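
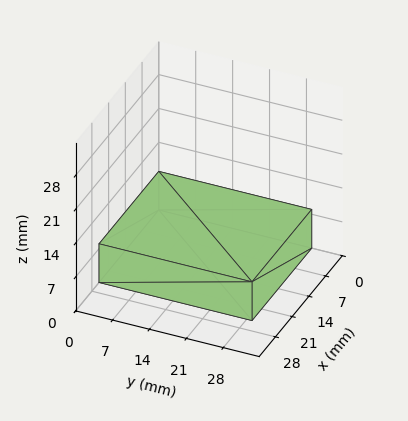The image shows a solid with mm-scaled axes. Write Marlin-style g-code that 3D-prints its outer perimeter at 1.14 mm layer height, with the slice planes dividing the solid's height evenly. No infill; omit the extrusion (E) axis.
Reading the render: the shape is a rectangular box, roughly 25 × 29 mm footprint and 8 mm tall (dimensions read to the nearest mm from the axis ticks). For the g-code, the solid's height is divided into equal slices at the stated Δz and each level perimeter traced with G1 moves after a G0 lift.

; perimeter-only toolpath
G21 ; units = mm
G90 ; absolute positioning
G28 ; home
; layer 1
G0 Z1.14
G0 X0.00 Y0.00
G1 X25.00 Y0.00
G1 X25.00 Y29.00
G1 X0.00 Y29.00
G1 X0.00 Y0.00
; layer 2
G0 Z2.29
G0 X0.00 Y0.00
G1 X25.00 Y0.00
G1 X25.00 Y29.00
G1 X0.00 Y29.00
G1 X0.00 Y0.00
; layer 3
G0 Z3.43
G0 X0.00 Y0.00
G1 X25.00 Y0.00
G1 X25.00 Y29.00
G1 X0.00 Y29.00
G1 X0.00 Y0.00
; layer 4
G0 Z4.57
G0 X0.00 Y0.00
G1 X25.00 Y0.00
G1 X25.00 Y29.00
G1 X0.00 Y29.00
G1 X0.00 Y0.00
; layer 5
G0 Z5.71
G0 X0.00 Y0.00
G1 X25.00 Y0.00
G1 X25.00 Y29.00
G1 X0.00 Y29.00
G1 X0.00 Y0.00
; layer 6
G0 Z6.86
G0 X0.00 Y0.00
G1 X25.00 Y0.00
G1 X25.00 Y29.00
G1 X0.00 Y29.00
G1 X0.00 Y0.00
; layer 7
G0 Z8.00
G0 X0.00 Y0.00
G1 X25.00 Y0.00
G1 X25.00 Y29.00
G1 X0.00 Y29.00
G1 X0.00 Y0.00
M2 ; end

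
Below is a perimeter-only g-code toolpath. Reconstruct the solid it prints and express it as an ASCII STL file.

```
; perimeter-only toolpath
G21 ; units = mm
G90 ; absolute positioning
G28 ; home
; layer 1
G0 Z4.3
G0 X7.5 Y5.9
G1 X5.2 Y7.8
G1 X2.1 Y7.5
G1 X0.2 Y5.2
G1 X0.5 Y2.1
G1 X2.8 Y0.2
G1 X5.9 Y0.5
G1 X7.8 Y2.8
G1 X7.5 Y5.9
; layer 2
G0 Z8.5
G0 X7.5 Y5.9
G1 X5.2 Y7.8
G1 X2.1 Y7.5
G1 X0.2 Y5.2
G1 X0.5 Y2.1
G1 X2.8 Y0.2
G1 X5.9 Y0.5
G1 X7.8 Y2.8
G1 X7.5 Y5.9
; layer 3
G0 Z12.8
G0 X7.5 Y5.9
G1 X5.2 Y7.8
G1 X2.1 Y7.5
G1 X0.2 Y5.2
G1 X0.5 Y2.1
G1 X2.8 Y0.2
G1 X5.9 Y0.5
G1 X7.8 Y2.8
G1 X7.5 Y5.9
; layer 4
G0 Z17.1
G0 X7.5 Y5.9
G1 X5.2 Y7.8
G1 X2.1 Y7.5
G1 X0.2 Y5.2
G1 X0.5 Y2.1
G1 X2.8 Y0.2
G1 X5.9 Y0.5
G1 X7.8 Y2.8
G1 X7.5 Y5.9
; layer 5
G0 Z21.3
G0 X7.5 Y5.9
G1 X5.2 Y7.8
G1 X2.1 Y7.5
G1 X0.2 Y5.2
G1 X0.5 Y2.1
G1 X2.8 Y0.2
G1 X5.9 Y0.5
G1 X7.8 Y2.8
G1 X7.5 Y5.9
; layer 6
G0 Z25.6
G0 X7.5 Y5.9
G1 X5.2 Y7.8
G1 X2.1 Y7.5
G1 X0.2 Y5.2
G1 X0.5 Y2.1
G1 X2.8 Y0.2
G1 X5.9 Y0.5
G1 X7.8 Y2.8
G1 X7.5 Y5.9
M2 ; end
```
solid part
  facet normal 0.0000 0.0000 -1.0000
    outer loop
      vertex 2.1 7.5 0.0
      vertex 5.2 7.8 0.0
      vertex 7.5 5.9 0.0
    endloop
  endfacet
  facet normal 0.0000 0.0000 -1.0000
    outer loop
      vertex 0.2 5.2 0.0
      vertex 2.1 7.5 0.0
      vertex 7.5 5.9 0.0
    endloop
  endfacet
  facet normal 0.0000 0.0000 -1.0000
    outer loop
      vertex 0.5 2.1 0.0
      vertex 0.2 5.2 0.0
      vertex 7.5 5.9 0.0
    endloop
  endfacet
  facet normal 0.0000 0.0000 -1.0000
    outer loop
      vertex 2.8 0.2 0.0
      vertex 0.5 2.1 0.0
      vertex 7.5 5.9 0.0
    endloop
  endfacet
  facet normal 0.0000 0.0000 -1.0000
    outer loop
      vertex 5.9 0.5 0.0
      vertex 2.8 0.2 0.0
      vertex 7.5 5.9 0.0
    endloop
  endfacet
  facet normal 0.0000 0.0000 -1.0000
    outer loop
      vertex 7.8 2.8 0.0
      vertex 5.9 0.5 0.0
      vertex 7.5 5.9 0.0
    endloop
  endfacet
  facet normal 0.0000 0.0000 1.0000
    outer loop
      vertex 7.5 5.9 25.6
      vertex 5.2 7.8 25.6
      vertex 2.1 7.5 25.6
    endloop
  endfacet
  facet normal 0.0000 0.0000 1.0000
    outer loop
      vertex 7.5 5.9 25.6
      vertex 2.1 7.5 25.6
      vertex 0.2 5.2 25.6
    endloop
  endfacet
  facet normal 0.0000 0.0000 1.0000
    outer loop
      vertex 7.5 5.9 25.6
      vertex 0.2 5.2 25.6
      vertex 0.5 2.1 25.6
    endloop
  endfacet
  facet normal 0.0000 0.0000 1.0000
    outer loop
      vertex 7.5 5.9 25.6
      vertex 0.5 2.1 25.6
      vertex 2.8 0.2 25.6
    endloop
  endfacet
  facet normal 0.0000 0.0000 1.0000
    outer loop
      vertex 7.5 5.9 25.6
      vertex 2.8 0.2 25.6
      vertex 5.9 0.5 25.6
    endloop
  endfacet
  facet normal 0.0000 0.0000 1.0000
    outer loop
      vertex 7.5 5.9 25.6
      vertex 5.9 0.5 25.6
      vertex 7.8 2.8 25.6
    endloop
  endfacet
  facet normal 0.6369 0.7710 0.0000
    outer loop
      vertex 7.5 5.9 0.0
      vertex 5.2 7.8 0.0
      vertex 5.2 7.8 25.6
    endloop
  endfacet
  facet normal 0.6369 0.7710 0.0000
    outer loop
      vertex 7.5 5.9 0.0
      vertex 5.2 7.8 25.6
      vertex 7.5 5.9 25.6
    endloop
  endfacet
  facet normal -0.0963 0.9954 0.0000
    outer loop
      vertex 5.2 7.8 0.0
      vertex 2.1 7.5 0.0
      vertex 2.1 7.5 25.6
    endloop
  endfacet
  facet normal -0.0963 0.9954 0.0000
    outer loop
      vertex 5.2 7.8 0.0
      vertex 2.1 7.5 25.6
      vertex 5.2 7.8 25.6
    endloop
  endfacet
  facet normal -0.7710 0.6369 0.0000
    outer loop
      vertex 2.1 7.5 0.0
      vertex 0.2 5.2 0.0
      vertex 0.2 5.2 25.6
    endloop
  endfacet
  facet normal -0.7710 0.6369 0.0000
    outer loop
      vertex 2.1 7.5 0.0
      vertex 0.2 5.2 25.6
      vertex 2.1 7.5 25.6
    endloop
  endfacet
  facet normal -0.9954 -0.0963 0.0000
    outer loop
      vertex 0.2 5.2 0.0
      vertex 0.5 2.1 0.0
      vertex 0.5 2.1 25.6
    endloop
  endfacet
  facet normal -0.9954 -0.0963 0.0000
    outer loop
      vertex 0.2 5.2 0.0
      vertex 0.5 2.1 25.6
      vertex 0.2 5.2 25.6
    endloop
  endfacet
  facet normal -0.6369 -0.7710 0.0000
    outer loop
      vertex 0.5 2.1 0.0
      vertex 2.8 0.2 0.0
      vertex 2.8 0.2 25.6
    endloop
  endfacet
  facet normal -0.6369 -0.7710 0.0000
    outer loop
      vertex 0.5 2.1 0.0
      vertex 2.8 0.2 25.6
      vertex 0.5 2.1 25.6
    endloop
  endfacet
  facet normal 0.0963 -0.9954 0.0000
    outer loop
      vertex 2.8 0.2 0.0
      vertex 5.9 0.5 0.0
      vertex 5.9 0.5 25.6
    endloop
  endfacet
  facet normal 0.0963 -0.9954 0.0000
    outer loop
      vertex 2.8 0.2 0.0
      vertex 5.9 0.5 25.6
      vertex 2.8 0.2 25.6
    endloop
  endfacet
  facet normal 0.7710 -0.6369 0.0000
    outer loop
      vertex 5.9 0.5 0.0
      vertex 7.8 2.8 0.0
      vertex 7.8 2.8 25.6
    endloop
  endfacet
  facet normal 0.7710 -0.6369 0.0000
    outer loop
      vertex 5.9 0.5 0.0
      vertex 7.8 2.8 25.6
      vertex 5.9 0.5 25.6
    endloop
  endfacet
  facet normal 0.9954 0.0963 0.0000
    outer loop
      vertex 7.8 2.8 0.0
      vertex 7.5 5.9 0.0
      vertex 7.5 5.9 25.6
    endloop
  endfacet
  facet normal 0.9954 0.0963 0.0000
    outer loop
      vertex 7.8 2.8 0.0
      vertex 7.5 5.9 25.6
      vertex 7.8 2.8 25.6
    endloop
  endfacet
endsolid part

The G0 Z moves step by Δz≈4.3 mm. Every layer's G1 loop is the same polygon, so the solid is a straight extrusion of it from z=0 to z≈25.6. Closing with flat bottom and top caps and triangulating gives 28 facets — a regular 8-sided prism (a cylinder approximated with 8 flat sides), circumscribed radius ≈ 4 mm, height ≈ 25.6 mm.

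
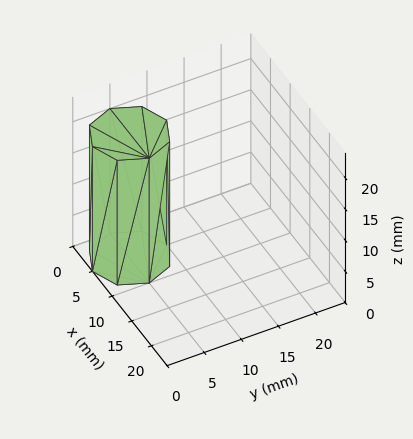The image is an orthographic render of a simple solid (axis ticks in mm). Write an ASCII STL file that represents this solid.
Reading the render: the shape is a regular 8-sided prism (a cylinder approximated with 8 flat sides), circumscribed radius ≈ 5 mm, height ≈ 20 mm (dimensions read to the nearest mm from the axis ticks). For the STL, each face is triangulated and given an outward normal.

solid part
  facet normal 0.0000 0.0000 -1.0000
    outer loop
      vertex 5.000 10.000 0.000
      vertex 8.536 8.536 0.000
      vertex 10.000 5.000 0.000
    endloop
  endfacet
  facet normal 0.0000 0.0000 -1.0000
    outer loop
      vertex 1.464 8.536 0.000
      vertex 5.000 10.000 0.000
      vertex 10.000 5.000 0.000
    endloop
  endfacet
  facet normal 0.0000 0.0000 -1.0000
    outer loop
      vertex 0.000 5.000 0.000
      vertex 1.464 8.536 0.000
      vertex 10.000 5.000 0.000
    endloop
  endfacet
  facet normal 0.0000 0.0000 -1.0000
    outer loop
      vertex 1.464 1.464 0.000
      vertex 0.000 5.000 0.000
      vertex 10.000 5.000 0.000
    endloop
  endfacet
  facet normal 0.0000 0.0000 -1.0000
    outer loop
      vertex 5.000 0.000 0.000
      vertex 1.464 1.464 0.000
      vertex 10.000 5.000 0.000
    endloop
  endfacet
  facet normal 0.0000 0.0000 -1.0000
    outer loop
      vertex 8.536 1.464 0.000
      vertex 5.000 0.000 0.000
      vertex 10.000 5.000 0.000
    endloop
  endfacet
  facet normal 0.0000 0.0000 1.0000
    outer loop
      vertex 10.000 5.000 20.000
      vertex 8.536 8.536 20.000
      vertex 5.000 10.000 20.000
    endloop
  endfacet
  facet normal 0.0000 0.0000 1.0000
    outer loop
      vertex 10.000 5.000 20.000
      vertex 5.000 10.000 20.000
      vertex 1.464 8.536 20.000
    endloop
  endfacet
  facet normal 0.0000 0.0000 1.0000
    outer loop
      vertex 10.000 5.000 20.000
      vertex 1.464 8.536 20.000
      vertex 0.000 5.000 20.000
    endloop
  endfacet
  facet normal 0.0000 0.0000 1.0000
    outer loop
      vertex 10.000 5.000 20.000
      vertex 0.000 5.000 20.000
      vertex 1.464 1.464 20.000
    endloop
  endfacet
  facet normal 0.0000 0.0000 1.0000
    outer loop
      vertex 10.000 5.000 20.000
      vertex 1.464 1.464 20.000
      vertex 5.000 0.000 20.000
    endloop
  endfacet
  facet normal 0.0000 0.0000 1.0000
    outer loop
      vertex 10.000 5.000 20.000
      vertex 5.000 0.000 20.000
      vertex 8.536 1.464 20.000
    endloop
  endfacet
  facet normal 0.9239 0.3825 0.0000
    outer loop
      vertex 10.000 5.000 0.000
      vertex 8.536 8.536 0.000
      vertex 8.536 8.536 20.000
    endloop
  endfacet
  facet normal 0.9239 0.3825 0.0000
    outer loop
      vertex 10.000 5.000 0.000
      vertex 8.536 8.536 20.000
      vertex 10.000 5.000 20.000
    endloop
  endfacet
  facet normal 0.3825 0.9239 0.0000
    outer loop
      vertex 8.536 8.536 0.000
      vertex 5.000 10.000 0.000
      vertex 5.000 10.000 20.000
    endloop
  endfacet
  facet normal 0.3825 0.9239 0.0000
    outer loop
      vertex 8.536 8.536 0.000
      vertex 5.000 10.000 20.000
      vertex 8.536 8.536 20.000
    endloop
  endfacet
  facet normal -0.3825 0.9239 0.0000
    outer loop
      vertex 5.000 10.000 0.000
      vertex 1.464 8.536 0.000
      vertex 1.464 8.536 20.000
    endloop
  endfacet
  facet normal -0.3825 0.9239 0.0000
    outer loop
      vertex 5.000 10.000 0.000
      vertex 1.464 8.536 20.000
      vertex 5.000 10.000 20.000
    endloop
  endfacet
  facet normal -0.9239 0.3825 0.0000
    outer loop
      vertex 1.464 8.536 0.000
      vertex 0.000 5.000 0.000
      vertex 0.000 5.000 20.000
    endloop
  endfacet
  facet normal -0.9239 0.3825 0.0000
    outer loop
      vertex 1.464 8.536 0.000
      vertex 0.000 5.000 20.000
      vertex 1.464 8.536 20.000
    endloop
  endfacet
  facet normal -0.9239 -0.3825 0.0000
    outer loop
      vertex 0.000 5.000 0.000
      vertex 1.464 1.464 0.000
      vertex 1.464 1.464 20.000
    endloop
  endfacet
  facet normal -0.9239 -0.3825 0.0000
    outer loop
      vertex 0.000 5.000 0.000
      vertex 1.464 1.464 20.000
      vertex 0.000 5.000 20.000
    endloop
  endfacet
  facet normal -0.3825 -0.9239 0.0000
    outer loop
      vertex 1.464 1.464 0.000
      vertex 5.000 0.000 0.000
      vertex 5.000 0.000 20.000
    endloop
  endfacet
  facet normal -0.3825 -0.9239 0.0000
    outer loop
      vertex 1.464 1.464 0.000
      vertex 5.000 0.000 20.000
      vertex 1.464 1.464 20.000
    endloop
  endfacet
  facet normal 0.3825 -0.9239 0.0000
    outer loop
      vertex 5.000 0.000 0.000
      vertex 8.536 1.464 0.000
      vertex 8.536 1.464 20.000
    endloop
  endfacet
  facet normal 0.3825 -0.9239 0.0000
    outer loop
      vertex 5.000 0.000 0.000
      vertex 8.536 1.464 20.000
      vertex 5.000 0.000 20.000
    endloop
  endfacet
  facet normal 0.9239 -0.3825 0.0000
    outer loop
      vertex 8.536 1.464 0.000
      vertex 10.000 5.000 0.000
      vertex 10.000 5.000 20.000
    endloop
  endfacet
  facet normal 0.9239 -0.3825 0.0000
    outer loop
      vertex 8.536 1.464 0.000
      vertex 10.000 5.000 20.000
      vertex 8.536 1.464 20.000
    endloop
  endfacet
endsolid part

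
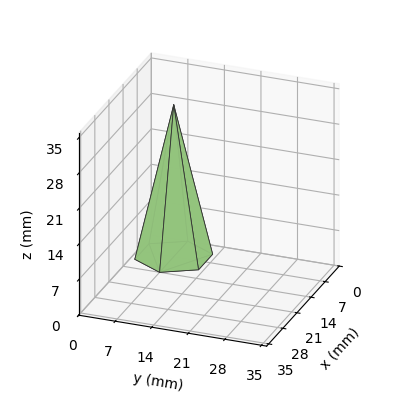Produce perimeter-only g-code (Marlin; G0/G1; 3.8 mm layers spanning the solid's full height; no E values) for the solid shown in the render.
Reading the render: the shape is a regular 6-sided pyramid, base circumscribed radius ≈ 7 mm, apex at z ≈ 30 mm (dimensions read to the nearest mm from the axis ticks). For the g-code, the solid's height is divided into equal slices at the stated Δz and each level perimeter traced with G1 moves after a G0 lift.

; perimeter-only toolpath
G21 ; units = mm
G90 ; absolute positioning
G28 ; home
; layer 1
G0 Z3.8
G0 X13.1 Y7.0
G1 X10.1 Y12.3
G1 X3.9 Y12.3
G1 X0.9 Y7.0
G1 X3.9 Y1.7
G1 X10.1 Y1.7
G1 X13.1 Y7.0
; layer 2
G0 Z7.5
G0 X12.2 Y7.0
G1 X9.6 Y11.6
G1 X4.4 Y11.6
G1 X1.8 Y7.0
G1 X4.4 Y2.4
G1 X9.6 Y2.4
G1 X12.2 Y7.0
; layer 3
G0 Z11.2
G0 X11.4 Y7.0
G1 X9.2 Y10.8
G1 X4.8 Y10.8
G1 X2.6 Y7.0
G1 X4.8 Y3.2
G1 X9.2 Y3.2
G1 X11.4 Y7.0
; layer 4
G0 Z15.0
G0 X10.5 Y7.0
G1 X8.8 Y10.1
G1 X5.2 Y10.1
G1 X3.5 Y7.0
G1 X5.2 Y4.0
G1 X8.8 Y4.0
G1 X10.5 Y7.0
; layer 5
G0 Z18.8
G0 X9.6 Y7.0
G1 X8.3 Y9.3
G1 X5.7 Y9.3
G1 X4.4 Y7.0
G1 X5.7 Y4.7
G1 X8.3 Y4.7
G1 X9.6 Y7.0
; layer 6
G0 Z22.5
G0 X8.8 Y7.0
G1 X7.9 Y8.5
G1 X6.1 Y8.5
G1 X5.2 Y7.0
G1 X6.1 Y5.5
G1 X7.9 Y5.5
G1 X8.8 Y7.0
; layer 7
G0 Z26.2
G0 X7.9 Y7.0
G1 X7.4 Y7.8
G1 X6.6 Y7.8
G1 X6.1 Y7.0
G1 X6.6 Y6.2
G1 X7.4 Y6.2
G1 X7.9 Y7.0
M2 ; end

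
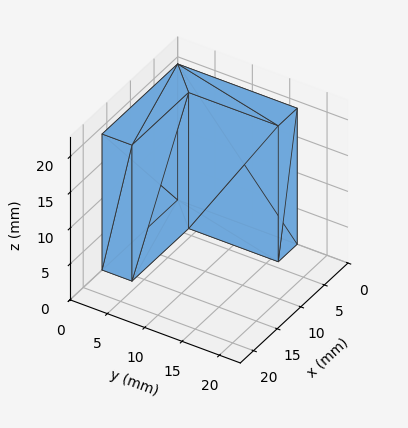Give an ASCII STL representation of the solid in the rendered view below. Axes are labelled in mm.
Reading the render: the shape is an L-shaped prism: outer 16 × 16 mm, arm thicknesses ≈ 4 mm (horizontal) and 4 mm (vertical), extruded 19 mm in z (dimensions read to the nearest mm from the axis ticks). For the STL, each face is triangulated and given an outward normal.

solid part
  facet normal 0.0000 0.0000 -1.0000
    outer loop
      vertex 16.00 4.00 0.00
      vertex 16.00 0.00 0.00
      vertex 0.00 0.00 0.00
    endloop
  endfacet
  facet normal 0.0000 0.0000 -1.0000
    outer loop
      vertex 4.00 4.00 0.00
      vertex 16.00 4.00 0.00
      vertex 0.00 0.00 0.00
    endloop
  endfacet
  facet normal 0.0000 0.0000 -1.0000
    outer loop
      vertex 4.00 16.00 0.00
      vertex 4.00 4.00 0.00
      vertex 0.00 0.00 0.00
    endloop
  endfacet
  facet normal 0.0000 0.0000 -1.0000
    outer loop
      vertex 0.00 16.00 0.00
      vertex 4.00 16.00 0.00
      vertex 0.00 0.00 0.00
    endloop
  endfacet
  facet normal 0.0000 0.0000 1.0000
    outer loop
      vertex 0.00 0.00 19.00
      vertex 16.00 0.00 19.00
      vertex 16.00 4.00 19.00
    endloop
  endfacet
  facet normal 0.0000 0.0000 1.0000
    outer loop
      vertex 0.00 0.00 19.00
      vertex 16.00 4.00 19.00
      vertex 4.00 4.00 19.00
    endloop
  endfacet
  facet normal 0.0000 0.0000 1.0000
    outer loop
      vertex 0.00 0.00 19.00
      vertex 4.00 4.00 19.00
      vertex 4.00 16.00 19.00
    endloop
  endfacet
  facet normal 0.0000 0.0000 1.0000
    outer loop
      vertex 0.00 0.00 19.00
      vertex 4.00 16.00 19.00
      vertex 0.00 16.00 19.00
    endloop
  endfacet
  facet normal 0.0000 -1.0000 0.0000
    outer loop
      vertex 0.00 0.00 0.00
      vertex 16.00 0.00 0.00
      vertex 16.00 0.00 19.00
    endloop
  endfacet
  facet normal 0.0000 -1.0000 0.0000
    outer loop
      vertex 0.00 0.00 0.00
      vertex 16.00 0.00 19.00
      vertex 0.00 0.00 19.00
    endloop
  endfacet
  facet normal 1.0000 0.0000 0.0000
    outer loop
      vertex 16.00 0.00 0.00
      vertex 16.00 4.00 0.00
      vertex 16.00 4.00 19.00
    endloop
  endfacet
  facet normal 1.0000 0.0000 0.0000
    outer loop
      vertex 16.00 0.00 0.00
      vertex 16.00 4.00 19.00
      vertex 16.00 0.00 19.00
    endloop
  endfacet
  facet normal 0.0000 1.0000 0.0000
    outer loop
      vertex 16.00 4.00 0.00
      vertex 4.00 4.00 0.00
      vertex 4.00 4.00 19.00
    endloop
  endfacet
  facet normal 0.0000 1.0000 0.0000
    outer loop
      vertex 16.00 4.00 0.00
      vertex 4.00 4.00 19.00
      vertex 16.00 4.00 19.00
    endloop
  endfacet
  facet normal 1.0000 0.0000 0.0000
    outer loop
      vertex 4.00 4.00 0.00
      vertex 4.00 16.00 0.00
      vertex 4.00 16.00 19.00
    endloop
  endfacet
  facet normal 1.0000 0.0000 0.0000
    outer loop
      vertex 4.00 4.00 0.00
      vertex 4.00 16.00 19.00
      vertex 4.00 4.00 19.00
    endloop
  endfacet
  facet normal 0.0000 1.0000 0.0000
    outer loop
      vertex 4.00 16.00 0.00
      vertex 0.00 16.00 0.00
      vertex 0.00 16.00 19.00
    endloop
  endfacet
  facet normal 0.0000 1.0000 0.0000
    outer loop
      vertex 4.00 16.00 0.00
      vertex 0.00 16.00 19.00
      vertex 4.00 16.00 19.00
    endloop
  endfacet
  facet normal -1.0000 0.0000 0.0000
    outer loop
      vertex 0.00 16.00 0.00
      vertex 0.00 0.00 0.00
      vertex 0.00 0.00 19.00
    endloop
  endfacet
  facet normal -1.0000 0.0000 0.0000
    outer loop
      vertex 0.00 16.00 0.00
      vertex 0.00 0.00 19.00
      vertex 0.00 16.00 19.00
    endloop
  endfacet
endsolid part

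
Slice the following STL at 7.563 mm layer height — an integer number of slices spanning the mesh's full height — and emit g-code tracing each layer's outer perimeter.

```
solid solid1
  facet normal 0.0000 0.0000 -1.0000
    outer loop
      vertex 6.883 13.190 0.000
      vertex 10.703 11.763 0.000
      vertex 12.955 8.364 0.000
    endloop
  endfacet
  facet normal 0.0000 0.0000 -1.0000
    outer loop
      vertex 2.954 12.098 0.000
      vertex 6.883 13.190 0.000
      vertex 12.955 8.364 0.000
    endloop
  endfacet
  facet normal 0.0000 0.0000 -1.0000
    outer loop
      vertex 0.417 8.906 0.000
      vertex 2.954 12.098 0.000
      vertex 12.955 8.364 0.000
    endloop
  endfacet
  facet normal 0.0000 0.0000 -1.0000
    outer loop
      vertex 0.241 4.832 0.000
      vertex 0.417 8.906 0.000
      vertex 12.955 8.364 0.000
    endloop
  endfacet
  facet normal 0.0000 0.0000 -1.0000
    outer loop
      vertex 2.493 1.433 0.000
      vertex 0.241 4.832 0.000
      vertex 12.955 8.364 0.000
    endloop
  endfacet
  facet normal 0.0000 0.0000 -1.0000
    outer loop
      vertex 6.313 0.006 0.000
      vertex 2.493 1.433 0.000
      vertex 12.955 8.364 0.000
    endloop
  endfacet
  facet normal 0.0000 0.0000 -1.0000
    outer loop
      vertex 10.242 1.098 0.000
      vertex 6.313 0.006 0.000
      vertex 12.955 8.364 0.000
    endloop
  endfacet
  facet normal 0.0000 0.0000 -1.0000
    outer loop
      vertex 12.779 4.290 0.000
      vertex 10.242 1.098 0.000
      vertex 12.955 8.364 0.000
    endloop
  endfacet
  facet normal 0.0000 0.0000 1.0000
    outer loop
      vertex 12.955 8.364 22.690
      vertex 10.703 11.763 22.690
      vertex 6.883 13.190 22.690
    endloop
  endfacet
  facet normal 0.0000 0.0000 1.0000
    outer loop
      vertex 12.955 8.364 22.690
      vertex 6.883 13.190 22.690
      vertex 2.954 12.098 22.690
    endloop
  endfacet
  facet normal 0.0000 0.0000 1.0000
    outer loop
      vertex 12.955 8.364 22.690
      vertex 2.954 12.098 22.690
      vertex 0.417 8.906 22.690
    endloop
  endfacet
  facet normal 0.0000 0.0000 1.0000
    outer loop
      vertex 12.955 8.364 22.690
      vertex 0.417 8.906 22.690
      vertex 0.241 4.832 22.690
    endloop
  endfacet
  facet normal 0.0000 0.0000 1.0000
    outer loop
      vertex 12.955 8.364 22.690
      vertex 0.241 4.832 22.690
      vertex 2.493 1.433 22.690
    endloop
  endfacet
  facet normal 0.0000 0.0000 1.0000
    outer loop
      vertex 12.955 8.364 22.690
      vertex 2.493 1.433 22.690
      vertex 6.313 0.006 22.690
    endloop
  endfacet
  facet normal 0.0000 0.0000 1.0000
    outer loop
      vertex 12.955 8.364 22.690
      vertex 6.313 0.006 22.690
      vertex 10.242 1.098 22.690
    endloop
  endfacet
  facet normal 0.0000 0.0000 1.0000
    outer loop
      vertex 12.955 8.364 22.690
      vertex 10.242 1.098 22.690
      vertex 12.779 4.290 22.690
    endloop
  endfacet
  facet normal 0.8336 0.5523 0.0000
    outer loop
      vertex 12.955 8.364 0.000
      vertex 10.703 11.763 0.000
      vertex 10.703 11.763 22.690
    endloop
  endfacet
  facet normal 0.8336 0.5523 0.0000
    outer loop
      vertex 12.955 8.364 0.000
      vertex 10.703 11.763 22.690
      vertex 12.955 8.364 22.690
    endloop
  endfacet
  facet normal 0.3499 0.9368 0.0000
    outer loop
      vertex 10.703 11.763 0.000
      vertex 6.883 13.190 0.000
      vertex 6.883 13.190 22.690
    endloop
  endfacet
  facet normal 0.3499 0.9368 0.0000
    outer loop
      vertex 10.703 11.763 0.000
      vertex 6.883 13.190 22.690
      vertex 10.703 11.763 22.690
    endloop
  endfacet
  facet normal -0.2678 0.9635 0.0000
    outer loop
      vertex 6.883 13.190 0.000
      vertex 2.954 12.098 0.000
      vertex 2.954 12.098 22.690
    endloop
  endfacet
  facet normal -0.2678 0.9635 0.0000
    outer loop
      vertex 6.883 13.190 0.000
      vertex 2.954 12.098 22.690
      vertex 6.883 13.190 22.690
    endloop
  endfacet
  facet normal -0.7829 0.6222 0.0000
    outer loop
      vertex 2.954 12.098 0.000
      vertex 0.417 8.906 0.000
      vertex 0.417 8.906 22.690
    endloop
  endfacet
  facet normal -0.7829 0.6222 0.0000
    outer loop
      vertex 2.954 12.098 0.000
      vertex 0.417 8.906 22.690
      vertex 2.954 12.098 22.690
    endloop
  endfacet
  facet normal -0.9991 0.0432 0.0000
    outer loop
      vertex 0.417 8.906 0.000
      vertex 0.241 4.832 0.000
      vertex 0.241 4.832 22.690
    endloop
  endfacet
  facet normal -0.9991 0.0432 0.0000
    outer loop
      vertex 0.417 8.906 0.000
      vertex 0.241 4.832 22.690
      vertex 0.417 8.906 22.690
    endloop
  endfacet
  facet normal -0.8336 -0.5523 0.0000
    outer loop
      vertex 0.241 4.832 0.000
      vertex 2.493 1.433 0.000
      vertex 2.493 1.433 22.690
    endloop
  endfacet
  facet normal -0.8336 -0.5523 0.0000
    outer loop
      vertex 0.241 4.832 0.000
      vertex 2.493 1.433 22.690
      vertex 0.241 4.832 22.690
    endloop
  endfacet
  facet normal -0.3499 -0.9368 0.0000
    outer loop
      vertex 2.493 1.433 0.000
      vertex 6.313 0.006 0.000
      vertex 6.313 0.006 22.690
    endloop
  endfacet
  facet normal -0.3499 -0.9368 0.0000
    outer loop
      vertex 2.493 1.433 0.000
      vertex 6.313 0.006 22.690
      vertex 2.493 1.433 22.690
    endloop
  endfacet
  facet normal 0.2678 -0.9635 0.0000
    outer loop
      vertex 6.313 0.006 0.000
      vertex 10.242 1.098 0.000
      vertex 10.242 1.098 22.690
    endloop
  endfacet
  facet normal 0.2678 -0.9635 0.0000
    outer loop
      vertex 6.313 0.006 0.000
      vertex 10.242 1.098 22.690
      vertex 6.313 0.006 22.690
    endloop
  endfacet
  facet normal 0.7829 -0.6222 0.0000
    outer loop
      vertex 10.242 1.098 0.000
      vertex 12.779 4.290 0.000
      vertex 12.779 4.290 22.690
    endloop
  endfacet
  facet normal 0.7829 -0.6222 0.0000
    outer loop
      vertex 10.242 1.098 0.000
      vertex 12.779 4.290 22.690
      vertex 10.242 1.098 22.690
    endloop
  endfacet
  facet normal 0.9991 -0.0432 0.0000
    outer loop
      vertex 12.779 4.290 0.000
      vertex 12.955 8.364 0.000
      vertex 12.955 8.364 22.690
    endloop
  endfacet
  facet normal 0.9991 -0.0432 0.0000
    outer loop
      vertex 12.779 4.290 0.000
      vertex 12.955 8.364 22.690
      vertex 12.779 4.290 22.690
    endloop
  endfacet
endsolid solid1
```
; perimeter-only toolpath
G21 ; units = mm
G90 ; absolute positioning
G28 ; home
; layer 1
G0 Z7.563
G0 X12.955 Y8.364
G1 X10.703 Y11.763
G1 X6.883 Y13.190
G1 X2.954 Y12.098
G1 X0.417 Y8.906
G1 X0.241 Y4.832
G1 X2.493 Y1.433
G1 X6.313 Y0.006
G1 X10.242 Y1.098
G1 X12.779 Y4.290
G1 X12.955 Y8.364
; layer 2
G0 Z15.127
G0 X12.955 Y8.364
G1 X10.703 Y11.763
G1 X6.883 Y13.190
G1 X2.954 Y12.098
G1 X0.417 Y8.906
G1 X0.241 Y4.832
G1 X2.493 Y1.433
G1 X6.313 Y0.006
G1 X10.242 Y1.098
G1 X12.779 Y4.290
G1 X12.955 Y8.364
; layer 3
G0 Z22.690
G0 X12.955 Y8.364
G1 X10.703 Y11.763
G1 X6.883 Y13.190
G1 X2.954 Y12.098
G1 X0.417 Y8.906
G1 X0.241 Y4.832
G1 X2.493 Y1.433
G1 X6.313 Y0.006
G1 X10.242 Y1.098
G1 X12.779 Y4.290
G1 X12.955 Y8.364
M2 ; end

The solid is a regular 10-sided prism (a cylinder approximated with 10 flat sides), circumscribed radius ≈ 6.6 mm, height ≈ 22.7 mm. Slicing at Δz = 7.563 mm — 3 equal slices spanning the solid's height, so layer i sits at z = i·h/3 — gives 3 non-empty perimeters. Each is a 10-segment closed polygon; G0 lifts to the layer z and rapids to the start vertex, then G1 traces the edges.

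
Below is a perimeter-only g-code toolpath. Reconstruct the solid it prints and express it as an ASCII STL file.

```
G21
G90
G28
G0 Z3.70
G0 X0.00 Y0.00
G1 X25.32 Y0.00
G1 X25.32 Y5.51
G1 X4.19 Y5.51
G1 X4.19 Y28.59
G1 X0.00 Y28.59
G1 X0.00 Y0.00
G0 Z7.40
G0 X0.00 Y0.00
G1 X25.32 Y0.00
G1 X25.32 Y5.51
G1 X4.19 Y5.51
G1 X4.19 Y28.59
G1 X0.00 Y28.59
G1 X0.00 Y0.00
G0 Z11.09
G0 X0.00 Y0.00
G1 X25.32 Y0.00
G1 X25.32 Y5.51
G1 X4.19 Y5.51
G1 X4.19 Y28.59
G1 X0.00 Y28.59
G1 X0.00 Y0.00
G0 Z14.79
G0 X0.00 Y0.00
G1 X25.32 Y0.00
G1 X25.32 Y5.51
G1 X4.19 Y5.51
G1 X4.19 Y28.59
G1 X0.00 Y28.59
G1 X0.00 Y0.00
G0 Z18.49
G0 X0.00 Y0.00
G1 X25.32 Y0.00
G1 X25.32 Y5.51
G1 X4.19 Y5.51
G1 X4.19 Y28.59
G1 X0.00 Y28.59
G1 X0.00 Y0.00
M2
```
solid part
  facet normal 0.0000 0.0000 -1.0000
    outer loop
      vertex 25.32 5.51 0.00
      vertex 25.32 0.00 0.00
      vertex 0.00 0.00 0.00
    endloop
  endfacet
  facet normal 0.0000 0.0000 -1.0000
    outer loop
      vertex 4.19 5.51 0.00
      vertex 25.32 5.51 0.00
      vertex 0.00 0.00 0.00
    endloop
  endfacet
  facet normal 0.0000 0.0000 -1.0000
    outer loop
      vertex 4.19 28.59 0.00
      vertex 4.19 5.51 0.00
      vertex 0.00 0.00 0.00
    endloop
  endfacet
  facet normal 0.0000 0.0000 -1.0000
    outer loop
      vertex 0.00 28.59 0.00
      vertex 4.19 28.59 0.00
      vertex 0.00 0.00 0.00
    endloop
  endfacet
  facet normal 0.0000 0.0000 1.0000
    outer loop
      vertex 0.00 0.00 18.49
      vertex 25.32 0.00 18.49
      vertex 25.32 5.51 18.49
    endloop
  endfacet
  facet normal 0.0000 0.0000 1.0000
    outer loop
      vertex 0.00 0.00 18.49
      vertex 25.32 5.51 18.49
      vertex 4.19 5.51 18.49
    endloop
  endfacet
  facet normal 0.0000 0.0000 1.0000
    outer loop
      vertex 0.00 0.00 18.49
      vertex 4.19 5.51 18.49
      vertex 4.19 28.59 18.49
    endloop
  endfacet
  facet normal 0.0000 0.0000 1.0000
    outer loop
      vertex 0.00 0.00 18.49
      vertex 4.19 28.59 18.49
      vertex 0.00 28.59 18.49
    endloop
  endfacet
  facet normal 0.0000 -1.0000 0.0000
    outer loop
      vertex 0.00 0.00 0.00
      vertex 25.32 0.00 0.00
      vertex 25.32 0.00 18.49
    endloop
  endfacet
  facet normal 0.0000 -1.0000 0.0000
    outer loop
      vertex 0.00 0.00 0.00
      vertex 25.32 0.00 18.49
      vertex 0.00 0.00 18.49
    endloop
  endfacet
  facet normal 1.0000 0.0000 0.0000
    outer loop
      vertex 25.32 0.00 0.00
      vertex 25.32 5.51 0.00
      vertex 25.32 5.51 18.49
    endloop
  endfacet
  facet normal 1.0000 0.0000 0.0000
    outer loop
      vertex 25.32 0.00 0.00
      vertex 25.32 5.51 18.49
      vertex 25.32 0.00 18.49
    endloop
  endfacet
  facet normal 0.0000 1.0000 0.0000
    outer loop
      vertex 25.32 5.51 0.00
      vertex 4.19 5.51 0.00
      vertex 4.19 5.51 18.49
    endloop
  endfacet
  facet normal 0.0000 1.0000 0.0000
    outer loop
      vertex 25.32 5.51 0.00
      vertex 4.19 5.51 18.49
      vertex 25.32 5.51 18.49
    endloop
  endfacet
  facet normal 1.0000 0.0000 0.0000
    outer loop
      vertex 4.19 5.51 0.00
      vertex 4.19 28.59 0.00
      vertex 4.19 28.59 18.49
    endloop
  endfacet
  facet normal 1.0000 0.0000 0.0000
    outer loop
      vertex 4.19 5.51 0.00
      vertex 4.19 28.59 18.49
      vertex 4.19 5.51 18.49
    endloop
  endfacet
  facet normal 0.0000 1.0000 0.0000
    outer loop
      vertex 4.19 28.59 0.00
      vertex 0.00 28.59 0.00
      vertex 0.00 28.59 18.49
    endloop
  endfacet
  facet normal 0.0000 1.0000 0.0000
    outer loop
      vertex 4.19 28.59 0.00
      vertex 0.00 28.59 18.49
      vertex 4.19 28.59 18.49
    endloop
  endfacet
  facet normal -1.0000 0.0000 0.0000
    outer loop
      vertex 0.00 28.59 0.00
      vertex 0.00 0.00 0.00
      vertex 0.00 0.00 18.49
    endloop
  endfacet
  facet normal -1.0000 0.0000 0.0000
    outer loop
      vertex 0.00 28.59 0.00
      vertex 0.00 0.00 18.49
      vertex 0.00 28.59 18.49
    endloop
  endfacet
endsolid part

The G0 Z moves step by Δz≈3.70 mm. Every layer's G1 loop is the same polygon, so the solid is a straight extrusion of it from z=0 to z≈18.5. Closing with flat bottom and top caps and triangulating gives 20 facets — an L-shaped prism: outer 25.3 × 28.6 mm, arm thicknesses ≈ 5.51 mm (horizontal) and 4.19 mm (vertical), extruded 18.5 mm in z.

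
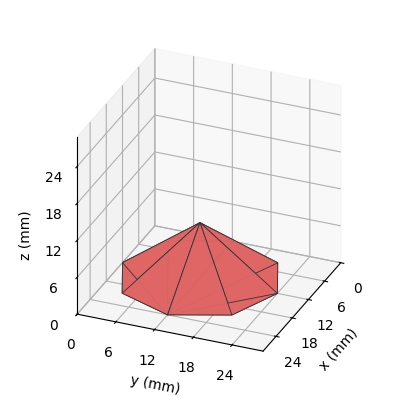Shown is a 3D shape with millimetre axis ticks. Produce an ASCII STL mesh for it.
Reading the render: the shape is a regular 8-sided pyramid, base circumscribed radius ≈ 12 mm, apex at z ≈ 9 mm (dimensions read to the nearest mm from the axis ticks). For the STL, each face is triangulated and given an outward normal.

solid part
  facet normal 0.0000 0.0000 -1.0000
    outer loop
      vertex 12.0 24.0 0.0
      vertex 20.5 20.5 0.0
      vertex 24.0 12.0 0.0
    endloop
  endfacet
  facet normal 0.0000 0.0000 -1.0000
    outer loop
      vertex 3.5 20.5 0.0
      vertex 12.0 24.0 0.0
      vertex 24.0 12.0 0.0
    endloop
  endfacet
  facet normal 0.0000 0.0000 -1.0000
    outer loop
      vertex 0.0 12.0 0.0
      vertex 3.5 20.5 0.0
      vertex 24.0 12.0 0.0
    endloop
  endfacet
  facet normal 0.0000 0.0000 -1.0000
    outer loop
      vertex 3.5 3.5 0.0
      vertex 0.0 12.0 0.0
      vertex 24.0 12.0 0.0
    endloop
  endfacet
  facet normal 0.0000 0.0000 -1.0000
    outer loop
      vertex 12.0 0.0 0.0
      vertex 3.5 3.5 0.0
      vertex 24.0 12.0 0.0
    endloop
  endfacet
  facet normal 0.0000 0.0000 -1.0000
    outer loop
      vertex 20.5 3.5 0.0
      vertex 12.0 0.0 0.0
      vertex 24.0 12.0 0.0
    endloop
  endfacet
  facet normal 0.5825 0.2398 0.7766
    outer loop
      vertex 24.0 12.0 0.0
      vertex 20.5 20.5 0.0
      vertex 12.0 12.0 9.0
    endloop
  endfacet
  facet normal 0.2398 0.5825 0.7766
    outer loop
      vertex 20.5 20.5 0.0
      vertex 12.0 24.0 0.0
      vertex 12.0 12.0 9.0
    endloop
  endfacet
  facet normal -0.2398 0.5825 0.7766
    outer loop
      vertex 12.0 24.0 0.0
      vertex 3.5 20.5 0.0
      vertex 12.0 12.0 9.0
    endloop
  endfacet
  facet normal -0.5825 0.2398 0.7766
    outer loop
      vertex 3.5 20.5 0.0
      vertex 0.0 12.0 0.0
      vertex 12.0 12.0 9.0
    endloop
  endfacet
  facet normal -0.5825 -0.2398 0.7766
    outer loop
      vertex 0.0 12.0 0.0
      vertex 3.5 3.5 0.0
      vertex 12.0 12.0 9.0
    endloop
  endfacet
  facet normal -0.2398 -0.5825 0.7766
    outer loop
      vertex 3.5 3.5 0.0
      vertex 12.0 0.0 0.0
      vertex 12.0 12.0 9.0
    endloop
  endfacet
  facet normal 0.2398 -0.5825 0.7766
    outer loop
      vertex 12.0 0.0 0.0
      vertex 20.5 3.5 0.0
      vertex 12.0 12.0 9.0
    endloop
  endfacet
  facet normal 0.5825 -0.2398 0.7766
    outer loop
      vertex 20.5 3.5 0.0
      vertex 24.0 12.0 0.0
      vertex 12.0 12.0 9.0
    endloop
  endfacet
endsolid part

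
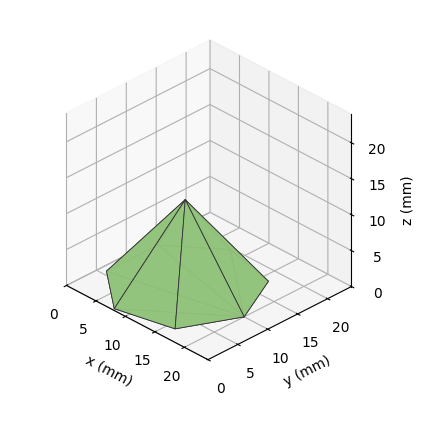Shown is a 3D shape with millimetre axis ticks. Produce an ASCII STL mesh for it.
Reading the render: the shape is a regular 7-sided pyramid, base circumscribed radius ≈ 10 mm, apex at z ≈ 12 mm (dimensions read to the nearest mm from the axis ticks). For the STL, each face is triangulated and given an outward normal.

solid part
  facet normal 0.0000 0.0000 -1.0000
    outer loop
      vertex 7.8 19.7 0.0
      vertex 16.2 17.8 0.0
      vertex 20.0 10.0 0.0
    endloop
  endfacet
  facet normal 0.0000 0.0000 -1.0000
    outer loop
      vertex 1.0 14.3 0.0
      vertex 7.8 19.7 0.0
      vertex 20.0 10.0 0.0
    endloop
  endfacet
  facet normal 0.0000 0.0000 -1.0000
    outer loop
      vertex 1.0 5.7 0.0
      vertex 1.0 14.3 0.0
      vertex 20.0 10.0 0.0
    endloop
  endfacet
  facet normal 0.0000 0.0000 -1.0000
    outer loop
      vertex 7.8 0.3 0.0
      vertex 1.0 5.7 0.0
      vertex 20.0 10.0 0.0
    endloop
  endfacet
  facet normal 0.0000 0.0000 -1.0000
    outer loop
      vertex 16.2 2.2 0.0
      vertex 7.8 0.3 0.0
      vertex 20.0 10.0 0.0
    endloop
  endfacet
  facet normal 0.7195 0.3505 0.5996
    outer loop
      vertex 20.0 10.0 0.0
      vertex 16.2 17.8 0.0
      vertex 10.0 10.0 12.0
    endloop
  endfacet
  facet normal 0.1767 0.7810 0.5990
    outer loop
      vertex 16.2 17.8 0.0
      vertex 7.8 19.7 0.0
      vertex 10.0 10.0 12.0
    endloop
  endfacet
  facet normal -0.4982 0.6274 0.5985
    outer loop
      vertex 7.8 19.7 0.0
      vertex 1.0 14.3 0.0
      vertex 10.0 10.0 12.0
    endloop
  endfacet
  facet normal -0.8000 0.0000 0.6000
    outer loop
      vertex 1.0 14.3 0.0
      vertex 1.0 5.7 0.0
      vertex 10.0 10.0 12.0
    endloop
  endfacet
  facet normal -0.4982 -0.6274 0.5985
    outer loop
      vertex 1.0 5.7 0.0
      vertex 7.8 0.3 0.0
      vertex 10.0 10.0 12.0
    endloop
  endfacet
  facet normal 0.1767 -0.7810 0.5990
    outer loop
      vertex 7.8 0.3 0.0
      vertex 16.2 2.2 0.0
      vertex 10.0 10.0 12.0
    endloop
  endfacet
  facet normal 0.7195 -0.3505 0.5996
    outer loop
      vertex 16.2 2.2 0.0
      vertex 20.0 10.0 0.0
      vertex 10.0 10.0 12.0
    endloop
  endfacet
endsolid part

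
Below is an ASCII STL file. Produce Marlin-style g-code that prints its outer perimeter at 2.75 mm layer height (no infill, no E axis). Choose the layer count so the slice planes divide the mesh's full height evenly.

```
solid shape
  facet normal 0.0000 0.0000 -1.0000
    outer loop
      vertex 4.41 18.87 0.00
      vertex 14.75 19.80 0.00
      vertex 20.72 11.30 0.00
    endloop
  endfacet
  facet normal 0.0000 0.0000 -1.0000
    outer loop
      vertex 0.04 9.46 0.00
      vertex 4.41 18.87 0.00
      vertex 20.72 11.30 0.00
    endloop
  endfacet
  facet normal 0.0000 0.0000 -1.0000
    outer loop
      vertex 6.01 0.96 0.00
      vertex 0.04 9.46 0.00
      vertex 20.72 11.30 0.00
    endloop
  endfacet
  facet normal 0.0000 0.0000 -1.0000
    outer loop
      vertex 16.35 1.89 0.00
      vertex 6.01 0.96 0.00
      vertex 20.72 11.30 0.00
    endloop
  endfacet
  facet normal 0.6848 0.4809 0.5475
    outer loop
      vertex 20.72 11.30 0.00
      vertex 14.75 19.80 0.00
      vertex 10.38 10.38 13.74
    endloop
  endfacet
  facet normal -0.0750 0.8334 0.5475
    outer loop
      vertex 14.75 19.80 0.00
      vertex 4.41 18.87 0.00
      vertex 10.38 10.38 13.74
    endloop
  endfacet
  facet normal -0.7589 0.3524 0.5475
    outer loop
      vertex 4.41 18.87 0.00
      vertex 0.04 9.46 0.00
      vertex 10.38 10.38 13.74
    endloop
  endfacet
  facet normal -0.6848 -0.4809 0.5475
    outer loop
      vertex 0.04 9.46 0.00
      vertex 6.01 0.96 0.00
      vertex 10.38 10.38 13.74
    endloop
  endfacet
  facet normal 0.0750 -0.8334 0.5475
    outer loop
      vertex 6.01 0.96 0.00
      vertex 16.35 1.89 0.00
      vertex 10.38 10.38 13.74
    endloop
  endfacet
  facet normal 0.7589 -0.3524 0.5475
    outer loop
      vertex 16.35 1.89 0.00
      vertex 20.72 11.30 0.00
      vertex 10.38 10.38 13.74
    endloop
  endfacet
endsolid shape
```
; perimeter-only toolpath
G21 ; units = mm
G90 ; absolute positioning
G28 ; home
; layer 1
G0 Z2.75
G0 X18.65 Y11.12
G1 X13.88 Y17.92
G1 X5.60 Y17.17
G1 X2.11 Y9.64
G1 X6.88 Y2.84
G1 X15.16 Y3.59
G1 X18.65 Y11.12
; layer 2
G0 Z5.50
G0 X16.58 Y10.93
G1 X13.00 Y16.03
G1 X6.80 Y15.47
G1 X4.18 Y9.83
G1 X7.76 Y4.73
G1 X13.96 Y5.29
G1 X16.58 Y10.93
; layer 3
G0 Z8.24
G0 X14.52 Y10.75
G1 X12.13 Y14.15
G1 X7.99 Y13.78
G1 X6.24 Y10.01
G1 X8.63 Y6.61
G1 X12.77 Y6.98
G1 X14.52 Y10.75
; layer 4
G0 Z10.99
G0 X12.45 Y10.56
G1 X11.25 Y12.26
G1 X9.19 Y12.08
G1 X8.31 Y10.20
G1 X9.51 Y8.50
G1 X11.57 Y8.68
G1 X12.45 Y10.56
M2 ; end

The solid is a regular 6-sided pyramid, base circumscribed radius ≈ 10.4 mm, apex at z ≈ 13.7 mm. Slicing at Δz = 2.75 mm — 5 equal slices spanning the solid's height, so layer i sits at z = i·h/5 — gives 4 non-empty perimeters. Each is a 6-segment closed polygon; G0 lifts to the layer z and rapids to the start vertex, then G1 traces the edges. The cross-section shrinks linearly with z (the slice at the apex is degenerate and omitted).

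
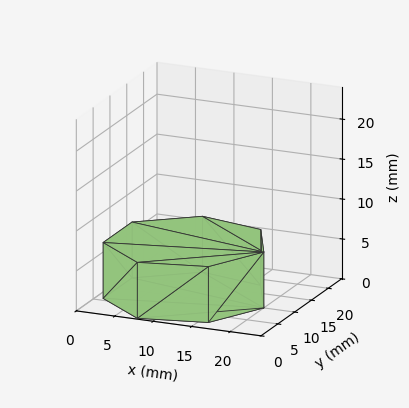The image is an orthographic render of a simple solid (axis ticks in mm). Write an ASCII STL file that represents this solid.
Reading the render: the shape is a regular 7-sided prism (a cylinder approximated with 7 flat sides), circumscribed radius ≈ 10 mm, height ≈ 7 mm (dimensions read to the nearest mm from the axis ticks). For the STL, each face is triangulated and given an outward normal.

solid part
  facet normal 0.0000 0.0000 -1.0000
    outer loop
      vertex 7.8 19.7 0.0
      vertex 16.2 17.8 0.0
      vertex 20.0 10.0 0.0
    endloop
  endfacet
  facet normal 0.0000 0.0000 -1.0000
    outer loop
      vertex 1.0 14.3 0.0
      vertex 7.8 19.7 0.0
      vertex 20.0 10.0 0.0
    endloop
  endfacet
  facet normal 0.0000 0.0000 -1.0000
    outer loop
      vertex 1.0 5.7 0.0
      vertex 1.0 14.3 0.0
      vertex 20.0 10.0 0.0
    endloop
  endfacet
  facet normal 0.0000 0.0000 -1.0000
    outer loop
      vertex 7.8 0.3 0.0
      vertex 1.0 5.7 0.0
      vertex 20.0 10.0 0.0
    endloop
  endfacet
  facet normal 0.0000 0.0000 -1.0000
    outer loop
      vertex 16.2 2.2 0.0
      vertex 7.8 0.3 0.0
      vertex 20.0 10.0 0.0
    endloop
  endfacet
  facet normal 0.0000 0.0000 1.0000
    outer loop
      vertex 20.0 10.0 7.0
      vertex 16.2 17.8 7.0
      vertex 7.8 19.7 7.0
    endloop
  endfacet
  facet normal 0.0000 0.0000 1.0000
    outer loop
      vertex 20.0 10.0 7.0
      vertex 7.8 19.7 7.0
      vertex 1.0 14.3 7.0
    endloop
  endfacet
  facet normal 0.0000 0.0000 1.0000
    outer loop
      vertex 20.0 10.0 7.0
      vertex 1.0 14.3 7.0
      vertex 1.0 5.7 7.0
    endloop
  endfacet
  facet normal 0.0000 0.0000 1.0000
    outer loop
      vertex 20.0 10.0 7.0
      vertex 1.0 5.7 7.0
      vertex 7.8 0.3 7.0
    endloop
  endfacet
  facet normal 0.0000 0.0000 1.0000
    outer loop
      vertex 20.0 10.0 7.0
      vertex 7.8 0.3 7.0
      vertex 16.2 2.2 7.0
    endloop
  endfacet
  facet normal 0.8990 0.4380 0.0000
    outer loop
      vertex 20.0 10.0 0.0
      vertex 16.2 17.8 0.0
      vertex 16.2 17.8 7.0
    endloop
  endfacet
  facet normal 0.8990 0.4380 0.0000
    outer loop
      vertex 20.0 10.0 0.0
      vertex 16.2 17.8 7.0
      vertex 20.0 10.0 7.0
    endloop
  endfacet
  facet normal 0.2206 0.9754 0.0000
    outer loop
      vertex 16.2 17.8 0.0
      vertex 7.8 19.7 0.0
      vertex 7.8 19.7 7.0
    endloop
  endfacet
  facet normal 0.2206 0.9754 0.0000
    outer loop
      vertex 16.2 17.8 0.0
      vertex 7.8 19.7 7.0
      vertex 16.2 17.8 7.0
    endloop
  endfacet
  facet normal -0.6219 0.7831 0.0000
    outer loop
      vertex 7.8 19.7 0.0
      vertex 1.0 14.3 0.0
      vertex 1.0 14.3 7.0
    endloop
  endfacet
  facet normal -0.6219 0.7831 0.0000
    outer loop
      vertex 7.8 19.7 0.0
      vertex 1.0 14.3 7.0
      vertex 7.8 19.7 7.0
    endloop
  endfacet
  facet normal -1.0000 0.0000 0.0000
    outer loop
      vertex 1.0 14.3 0.0
      vertex 1.0 5.7 0.0
      vertex 1.0 5.7 7.0
    endloop
  endfacet
  facet normal -1.0000 0.0000 0.0000
    outer loop
      vertex 1.0 14.3 0.0
      vertex 1.0 5.7 7.0
      vertex 1.0 14.3 7.0
    endloop
  endfacet
  facet normal -0.6219 -0.7831 0.0000
    outer loop
      vertex 1.0 5.7 0.0
      vertex 7.8 0.3 0.0
      vertex 7.8 0.3 7.0
    endloop
  endfacet
  facet normal -0.6219 -0.7831 0.0000
    outer loop
      vertex 1.0 5.7 0.0
      vertex 7.8 0.3 7.0
      vertex 1.0 5.7 7.0
    endloop
  endfacet
  facet normal 0.2206 -0.9754 0.0000
    outer loop
      vertex 7.8 0.3 0.0
      vertex 16.2 2.2 0.0
      vertex 16.2 2.2 7.0
    endloop
  endfacet
  facet normal 0.2206 -0.9754 0.0000
    outer loop
      vertex 7.8 0.3 0.0
      vertex 16.2 2.2 7.0
      vertex 7.8 0.3 7.0
    endloop
  endfacet
  facet normal 0.8990 -0.4380 0.0000
    outer loop
      vertex 16.2 2.2 0.0
      vertex 20.0 10.0 0.0
      vertex 20.0 10.0 7.0
    endloop
  endfacet
  facet normal 0.8990 -0.4380 0.0000
    outer loop
      vertex 16.2 2.2 0.0
      vertex 20.0 10.0 7.0
      vertex 16.2 2.2 7.0
    endloop
  endfacet
endsolid part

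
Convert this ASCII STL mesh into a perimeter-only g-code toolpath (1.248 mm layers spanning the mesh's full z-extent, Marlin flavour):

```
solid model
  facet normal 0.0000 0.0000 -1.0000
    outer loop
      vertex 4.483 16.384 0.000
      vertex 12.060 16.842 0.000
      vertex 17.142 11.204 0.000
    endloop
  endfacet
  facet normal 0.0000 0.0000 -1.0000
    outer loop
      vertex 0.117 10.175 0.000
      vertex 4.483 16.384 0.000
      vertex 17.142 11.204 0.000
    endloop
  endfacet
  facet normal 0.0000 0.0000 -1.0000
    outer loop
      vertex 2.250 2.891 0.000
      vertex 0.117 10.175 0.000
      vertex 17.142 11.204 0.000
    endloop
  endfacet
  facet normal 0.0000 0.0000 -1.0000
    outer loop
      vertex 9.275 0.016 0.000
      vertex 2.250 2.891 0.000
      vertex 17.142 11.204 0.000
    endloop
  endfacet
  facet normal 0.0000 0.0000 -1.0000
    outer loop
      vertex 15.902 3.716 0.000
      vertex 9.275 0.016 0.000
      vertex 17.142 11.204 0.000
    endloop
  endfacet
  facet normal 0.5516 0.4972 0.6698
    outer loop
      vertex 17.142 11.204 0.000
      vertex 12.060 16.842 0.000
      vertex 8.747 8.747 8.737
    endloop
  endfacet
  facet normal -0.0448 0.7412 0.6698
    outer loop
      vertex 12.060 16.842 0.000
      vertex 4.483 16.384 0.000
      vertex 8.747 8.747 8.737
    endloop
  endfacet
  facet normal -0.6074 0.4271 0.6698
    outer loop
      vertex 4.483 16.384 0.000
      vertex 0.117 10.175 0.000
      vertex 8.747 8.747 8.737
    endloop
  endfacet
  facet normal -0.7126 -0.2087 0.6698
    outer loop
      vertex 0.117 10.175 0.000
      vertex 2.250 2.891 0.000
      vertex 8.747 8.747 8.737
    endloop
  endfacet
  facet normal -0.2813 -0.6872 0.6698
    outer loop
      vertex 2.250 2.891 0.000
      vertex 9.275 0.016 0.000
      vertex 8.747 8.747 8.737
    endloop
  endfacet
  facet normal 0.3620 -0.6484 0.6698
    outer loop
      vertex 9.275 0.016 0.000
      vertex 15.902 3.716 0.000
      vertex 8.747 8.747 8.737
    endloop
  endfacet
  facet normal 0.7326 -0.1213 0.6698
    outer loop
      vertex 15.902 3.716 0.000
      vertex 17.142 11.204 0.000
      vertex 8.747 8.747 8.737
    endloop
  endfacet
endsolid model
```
; perimeter-only toolpath
G21 ; units = mm
G90 ; absolute positioning
G28 ; home
; layer 1
G0 Z1.248
G0 X15.943 Y10.853
G1 X11.587 Y15.686
G1 X5.092 Y15.293
G1 X1.350 Y9.971
G1 X3.178 Y3.728
G1 X9.200 Y1.263
G1 X14.880 Y4.435
G1 X15.943 Y10.853
; layer 2
G0 Z2.496
G0 X14.743 Y10.502
G1 X11.113 Y14.529
G1 X5.701 Y14.202
G1 X2.583 Y9.767
G1 X4.106 Y4.564
G1 X9.124 Y2.511
G1 X13.858 Y5.153
G1 X14.743 Y10.502
; layer 3
G0 Z3.744
G0 X13.544 Y10.151
G1 X10.640 Y13.373
G1 X6.310 Y13.111
G1 X3.816 Y9.563
G1 X5.034 Y5.401
G1 X9.049 Y3.758
G1 X12.836 Y5.872
G1 X13.544 Y10.151
; layer 4
G0 Z4.993
G0 X12.345 Y9.800
G1 X10.167 Y12.216
G1 X6.920 Y12.020
G1 X5.048 Y9.359
G1 X5.963 Y6.237
G1 X8.973 Y5.005
G1 X11.813 Y6.591
G1 X12.345 Y9.800
; layer 5
G0 Z6.241
G0 X11.146 Y9.449
G1 X9.694 Y11.060
G1 X7.529 Y10.929
G1 X6.281 Y9.155
G1 X6.891 Y7.074
G1 X8.898 Y6.252
G1 X10.791 Y7.310
G1 X11.146 Y9.449
; layer 6
G0 Z7.489
G0 X9.946 Y9.098
G1 X9.220 Y9.903
G1 X8.138 Y9.838
G1 X7.514 Y8.951
G1 X7.819 Y7.910
G1 X8.822 Y7.500
G1 X9.769 Y8.028
G1 X9.946 Y9.098
M2 ; end

The solid is a regular 7-sided pyramid, base circumscribed radius ≈ 8.75 mm, apex at z ≈ 8.74 mm. Slicing at Δz = 1.248 mm — 7 equal slices spanning the solid's height, so layer i sits at z = i·h/7 — gives 6 non-empty perimeters. Each is a 7-segment closed polygon; G0 lifts to the layer z and rapids to the start vertex, then G1 traces the edges. The cross-section shrinks linearly with z (the slice at the apex is degenerate and omitted).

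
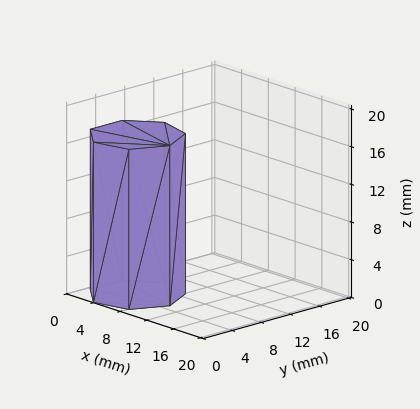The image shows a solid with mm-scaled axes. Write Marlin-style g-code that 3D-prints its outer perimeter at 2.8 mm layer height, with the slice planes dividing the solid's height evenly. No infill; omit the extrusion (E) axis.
Reading the render: the shape is a regular 7-sided prism (a cylinder approximated with 7 flat sides), circumscribed radius ≈ 5 mm, height ≈ 17 mm (dimensions read to the nearest mm from the axis ticks). For the g-code, the solid's height is divided into equal slices at the stated Δz and each level perimeter traced with G1 moves after a G0 lift.

; perimeter-only toolpath
G21 ; units = mm
G90 ; absolute positioning
G28 ; home
; layer 1
G0 Z2.8
G0 X10.0 Y5.0
G1 X8.1 Y8.9
G1 X3.9 Y9.9
G1 X0.5 Y7.2
G1 X0.5 Y2.8
G1 X3.9 Y0.1
G1 X8.1 Y1.1
G1 X10.0 Y5.0
; layer 2
G0 Z5.7
G0 X10.0 Y5.0
G1 X8.1 Y8.9
G1 X3.9 Y9.9
G1 X0.5 Y7.2
G1 X0.5 Y2.8
G1 X3.9 Y0.1
G1 X8.1 Y1.1
G1 X10.0 Y5.0
; layer 3
G0 Z8.5
G0 X10.0 Y5.0
G1 X8.1 Y8.9
G1 X3.9 Y9.9
G1 X0.5 Y7.2
G1 X0.5 Y2.8
G1 X3.9 Y0.1
G1 X8.1 Y1.1
G1 X10.0 Y5.0
; layer 4
G0 Z11.3
G0 X10.0 Y5.0
G1 X8.1 Y8.9
G1 X3.9 Y9.9
G1 X0.5 Y7.2
G1 X0.5 Y2.8
G1 X3.9 Y0.1
G1 X8.1 Y1.1
G1 X10.0 Y5.0
; layer 5
G0 Z14.2
G0 X10.0 Y5.0
G1 X8.1 Y8.9
G1 X3.9 Y9.9
G1 X0.5 Y7.2
G1 X0.5 Y2.8
G1 X3.9 Y0.1
G1 X8.1 Y1.1
G1 X10.0 Y5.0
; layer 6
G0 Z17.0
G0 X10.0 Y5.0
G1 X8.1 Y8.9
G1 X3.9 Y9.9
G1 X0.5 Y7.2
G1 X0.5 Y2.8
G1 X3.9 Y0.1
G1 X8.1 Y1.1
G1 X10.0 Y5.0
M2 ; end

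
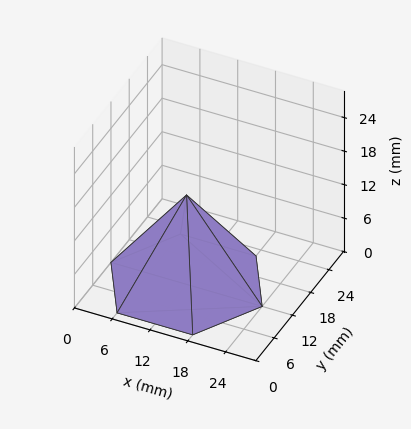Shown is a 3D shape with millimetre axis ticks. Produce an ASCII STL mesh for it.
Reading the render: the shape is a regular 6-sided pyramid, base circumscribed radius ≈ 12 mm, apex at z ≈ 16 mm (dimensions read to the nearest mm from the axis ticks). For the STL, each face is triangulated and given an outward normal.

solid part
  facet normal 0.0000 0.0000 -1.0000
    outer loop
      vertex 6.0 22.4 0.0
      vertex 18.0 22.4 0.0
      vertex 24.0 12.0 0.0
    endloop
  endfacet
  facet normal 0.0000 0.0000 -1.0000
    outer loop
      vertex 0.0 12.0 0.0
      vertex 6.0 22.4 0.0
      vertex 24.0 12.0 0.0
    endloop
  endfacet
  facet normal 0.0000 0.0000 -1.0000
    outer loop
      vertex 6.0 1.6 0.0
      vertex 0.0 12.0 0.0
      vertex 24.0 12.0 0.0
    endloop
  endfacet
  facet normal 0.0000 0.0000 -1.0000
    outer loop
      vertex 18.0 1.6 0.0
      vertex 6.0 1.6 0.0
      vertex 24.0 12.0 0.0
    endloop
  endfacet
  facet normal 0.7264 0.4191 0.5448
    outer loop
      vertex 24.0 12.0 0.0
      vertex 18.0 22.4 0.0
      vertex 12.0 12.0 16.0
    endloop
  endfacet
  facet normal 0.0000 0.8384 0.5450
    outer loop
      vertex 18.0 22.4 0.0
      vertex 6.0 22.4 0.0
      vertex 12.0 12.0 16.0
    endloop
  endfacet
  facet normal -0.7264 0.4191 0.5448
    outer loop
      vertex 6.0 22.4 0.0
      vertex 0.0 12.0 0.0
      vertex 12.0 12.0 16.0
    endloop
  endfacet
  facet normal -0.7264 -0.4191 0.5448
    outer loop
      vertex 0.0 12.0 0.0
      vertex 6.0 1.6 0.0
      vertex 12.0 12.0 16.0
    endloop
  endfacet
  facet normal 0.0000 -0.8384 0.5450
    outer loop
      vertex 6.0 1.6 0.0
      vertex 18.0 1.6 0.0
      vertex 12.0 12.0 16.0
    endloop
  endfacet
  facet normal 0.7264 -0.4191 0.5448
    outer loop
      vertex 18.0 1.6 0.0
      vertex 24.0 12.0 0.0
      vertex 12.0 12.0 16.0
    endloop
  endfacet
endsolid part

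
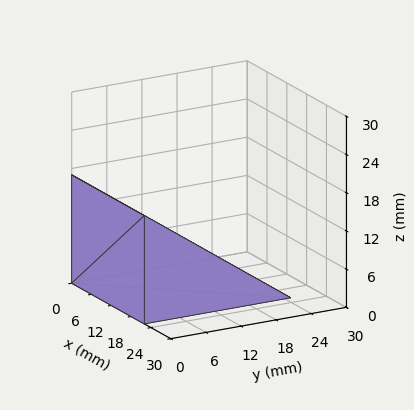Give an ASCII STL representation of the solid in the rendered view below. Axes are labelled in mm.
Reading the render: the shape is a wedge (ramp): 22 × 25 mm base, rising to 17 mm along the y=0 edge and sloping linearly to z=0 at y=25 (dimensions read to the nearest mm from the axis ticks). For the STL, each face is triangulated and given an outward normal.

solid part
  facet normal 0.0000 0.0000 -1.0000
    outer loop
      vertex 22.0 25.0 0.0
      vertex 22.0 0.0 0.0
      vertex 0.0 0.0 0.0
    endloop
  endfacet
  facet normal 0.0000 0.0000 -1.0000
    outer loop
      vertex 0.0 25.0 0.0
      vertex 22.0 25.0 0.0
      vertex 0.0 0.0 0.0
    endloop
  endfacet
  facet normal 0.0000 -1.0000 0.0000
    outer loop
      vertex 0.0 0.0 0.0
      vertex 22.0 0.0 0.0
      vertex 22.0 0.0 17.0
    endloop
  endfacet
  facet normal 0.0000 -1.0000 0.0000
    outer loop
      vertex 0.0 0.0 0.0
      vertex 22.0 0.0 17.0
      vertex 0.0 0.0 17.0
    endloop
  endfacet
  facet normal 0.0000 0.5623 0.8269
    outer loop
      vertex 0.0 0.0 17.0
      vertex 22.0 0.0 17.0
      vertex 22.0 25.0 0.0
    endloop
  endfacet
  facet normal 0.0000 0.5623 0.8269
    outer loop
      vertex 0.0 0.0 17.0
      vertex 22.0 25.0 0.0
      vertex 0.0 25.0 0.0
    endloop
  endfacet
  facet normal -1.0000 0.0000 0.0000
    outer loop
      vertex 0.0 0.0 17.0
      vertex 0.0 25.0 0.0
      vertex 0.0 0.0 0.0
    endloop
  endfacet
  facet normal 1.0000 0.0000 0.0000
    outer loop
      vertex 22.0 0.0 0.0
      vertex 22.0 25.0 0.0
      vertex 22.0 0.0 17.0
    endloop
  endfacet
endsolid part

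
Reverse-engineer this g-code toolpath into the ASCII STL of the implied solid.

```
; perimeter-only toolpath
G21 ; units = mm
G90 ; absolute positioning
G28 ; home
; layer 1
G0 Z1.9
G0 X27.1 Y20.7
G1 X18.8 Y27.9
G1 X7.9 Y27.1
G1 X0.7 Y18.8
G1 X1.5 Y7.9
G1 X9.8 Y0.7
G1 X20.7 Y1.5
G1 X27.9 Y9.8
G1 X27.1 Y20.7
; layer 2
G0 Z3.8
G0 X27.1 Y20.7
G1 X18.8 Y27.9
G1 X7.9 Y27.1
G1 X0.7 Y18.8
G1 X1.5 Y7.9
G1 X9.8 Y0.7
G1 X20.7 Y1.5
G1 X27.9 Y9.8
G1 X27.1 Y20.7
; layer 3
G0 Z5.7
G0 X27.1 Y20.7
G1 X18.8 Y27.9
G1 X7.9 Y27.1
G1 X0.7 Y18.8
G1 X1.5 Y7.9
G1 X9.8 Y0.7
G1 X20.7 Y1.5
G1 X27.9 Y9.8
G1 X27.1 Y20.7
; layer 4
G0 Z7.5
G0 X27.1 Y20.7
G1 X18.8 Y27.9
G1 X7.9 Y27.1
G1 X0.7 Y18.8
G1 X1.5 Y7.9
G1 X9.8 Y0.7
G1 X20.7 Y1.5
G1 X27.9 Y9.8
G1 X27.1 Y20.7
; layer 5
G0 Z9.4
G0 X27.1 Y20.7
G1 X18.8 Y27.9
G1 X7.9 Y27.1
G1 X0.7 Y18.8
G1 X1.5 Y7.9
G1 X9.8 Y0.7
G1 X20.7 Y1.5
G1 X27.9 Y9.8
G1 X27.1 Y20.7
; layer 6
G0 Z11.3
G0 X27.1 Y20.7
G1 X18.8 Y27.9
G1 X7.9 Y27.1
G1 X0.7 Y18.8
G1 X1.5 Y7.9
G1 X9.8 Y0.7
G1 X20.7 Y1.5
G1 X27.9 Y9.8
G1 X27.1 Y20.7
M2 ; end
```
solid part
  facet normal 0.0000 0.0000 -1.0000
    outer loop
      vertex 7.9 27.1 0.0
      vertex 18.8 27.9 0.0
      vertex 27.1 20.7 0.0
    endloop
  endfacet
  facet normal 0.0000 0.0000 -1.0000
    outer loop
      vertex 0.7 18.8 0.0
      vertex 7.9 27.1 0.0
      vertex 27.1 20.7 0.0
    endloop
  endfacet
  facet normal 0.0000 0.0000 -1.0000
    outer loop
      vertex 1.5 7.9 0.0
      vertex 0.7 18.8 0.0
      vertex 27.1 20.7 0.0
    endloop
  endfacet
  facet normal 0.0000 0.0000 -1.0000
    outer loop
      vertex 9.8 0.7 0.0
      vertex 1.5 7.9 0.0
      vertex 27.1 20.7 0.0
    endloop
  endfacet
  facet normal 0.0000 0.0000 -1.0000
    outer loop
      vertex 20.7 1.5 0.0
      vertex 9.8 0.7 0.0
      vertex 27.1 20.7 0.0
    endloop
  endfacet
  facet normal 0.0000 0.0000 -1.0000
    outer loop
      vertex 27.9 9.8 0.0
      vertex 20.7 1.5 0.0
      vertex 27.1 20.7 0.0
    endloop
  endfacet
  facet normal 0.0000 0.0000 1.0000
    outer loop
      vertex 27.1 20.7 11.3
      vertex 18.8 27.9 11.3
      vertex 7.9 27.1 11.3
    endloop
  endfacet
  facet normal 0.0000 0.0000 1.0000
    outer loop
      vertex 27.1 20.7 11.3
      vertex 7.9 27.1 11.3
      vertex 0.7 18.8 11.3
    endloop
  endfacet
  facet normal 0.0000 0.0000 1.0000
    outer loop
      vertex 27.1 20.7 11.3
      vertex 0.7 18.8 11.3
      vertex 1.5 7.9 11.3
    endloop
  endfacet
  facet normal 0.0000 0.0000 1.0000
    outer loop
      vertex 27.1 20.7 11.3
      vertex 1.5 7.9 11.3
      vertex 9.8 0.7 11.3
    endloop
  endfacet
  facet normal 0.0000 0.0000 1.0000
    outer loop
      vertex 27.1 20.7 11.3
      vertex 9.8 0.7 11.3
      vertex 20.7 1.5 11.3
    endloop
  endfacet
  facet normal 0.0000 0.0000 1.0000
    outer loop
      vertex 27.1 20.7 11.3
      vertex 20.7 1.5 11.3
      vertex 27.9 9.8 11.3
    endloop
  endfacet
  facet normal 0.6553 0.7554 0.0000
    outer loop
      vertex 27.1 20.7 0.0
      vertex 18.8 27.9 0.0
      vertex 18.8 27.9 11.3
    endloop
  endfacet
  facet normal 0.6553 0.7554 0.0000
    outer loop
      vertex 27.1 20.7 0.0
      vertex 18.8 27.9 11.3
      vertex 27.1 20.7 11.3
    endloop
  endfacet
  facet normal -0.0732 0.9973 0.0000
    outer loop
      vertex 18.8 27.9 0.0
      vertex 7.9 27.1 0.0
      vertex 7.9 27.1 11.3
    endloop
  endfacet
  facet normal -0.0732 0.9973 0.0000
    outer loop
      vertex 18.8 27.9 0.0
      vertex 7.9 27.1 11.3
      vertex 18.8 27.9 11.3
    endloop
  endfacet
  facet normal -0.7554 0.6553 0.0000
    outer loop
      vertex 7.9 27.1 0.0
      vertex 0.7 18.8 0.0
      vertex 0.7 18.8 11.3
    endloop
  endfacet
  facet normal -0.7554 0.6553 0.0000
    outer loop
      vertex 7.9 27.1 0.0
      vertex 0.7 18.8 11.3
      vertex 7.9 27.1 11.3
    endloop
  endfacet
  facet normal -0.9973 -0.0732 0.0000
    outer loop
      vertex 0.7 18.8 0.0
      vertex 1.5 7.9 0.0
      vertex 1.5 7.9 11.3
    endloop
  endfacet
  facet normal -0.9973 -0.0732 0.0000
    outer loop
      vertex 0.7 18.8 0.0
      vertex 1.5 7.9 11.3
      vertex 0.7 18.8 11.3
    endloop
  endfacet
  facet normal -0.6553 -0.7554 0.0000
    outer loop
      vertex 1.5 7.9 0.0
      vertex 9.8 0.7 0.0
      vertex 9.8 0.7 11.3
    endloop
  endfacet
  facet normal -0.6553 -0.7554 0.0000
    outer loop
      vertex 1.5 7.9 0.0
      vertex 9.8 0.7 11.3
      vertex 1.5 7.9 11.3
    endloop
  endfacet
  facet normal 0.0732 -0.9973 0.0000
    outer loop
      vertex 9.8 0.7 0.0
      vertex 20.7 1.5 0.0
      vertex 20.7 1.5 11.3
    endloop
  endfacet
  facet normal 0.0732 -0.9973 0.0000
    outer loop
      vertex 9.8 0.7 0.0
      vertex 20.7 1.5 11.3
      vertex 9.8 0.7 11.3
    endloop
  endfacet
  facet normal 0.7554 -0.6553 0.0000
    outer loop
      vertex 20.7 1.5 0.0
      vertex 27.9 9.8 0.0
      vertex 27.9 9.8 11.3
    endloop
  endfacet
  facet normal 0.7554 -0.6553 0.0000
    outer loop
      vertex 20.7 1.5 0.0
      vertex 27.9 9.8 11.3
      vertex 20.7 1.5 11.3
    endloop
  endfacet
  facet normal 0.9973 0.0732 0.0000
    outer loop
      vertex 27.9 9.8 0.0
      vertex 27.1 20.7 0.0
      vertex 27.1 20.7 11.3
    endloop
  endfacet
  facet normal 0.9973 0.0732 0.0000
    outer loop
      vertex 27.9 9.8 0.0
      vertex 27.1 20.7 11.3
      vertex 27.9 9.8 11.3
    endloop
  endfacet
endsolid part

The G0 Z moves step by Δz≈1.9 mm. Every layer's G1 loop is the same polygon, so the solid is a straight extrusion of it from z=0 to z≈11.3. Closing with flat bottom and top caps and triangulating gives 28 facets — a regular 8-sided prism (a cylinder approximated with 8 flat sides), circumscribed radius ≈ 14.3 mm, height ≈ 11.3 mm.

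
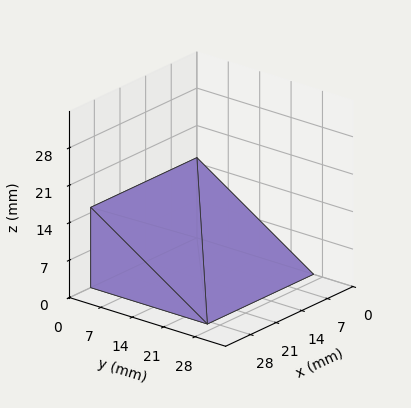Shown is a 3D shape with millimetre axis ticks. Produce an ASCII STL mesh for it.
Reading the render: the shape is a wedge (ramp): 29 × 26 mm base, rising to 15 mm along the y=0 edge and sloping linearly to z=0 at y=26 (dimensions read to the nearest mm from the axis ticks). For the STL, each face is triangulated and given an outward normal.

solid part
  facet normal 0.0000 0.0000 -1.0000
    outer loop
      vertex 29.000 26.000 0.000
      vertex 29.000 0.000 0.000
      vertex 0.000 0.000 0.000
    endloop
  endfacet
  facet normal 0.0000 0.0000 -1.0000
    outer loop
      vertex 0.000 26.000 0.000
      vertex 29.000 26.000 0.000
      vertex 0.000 0.000 0.000
    endloop
  endfacet
  facet normal 0.0000 -1.0000 0.0000
    outer loop
      vertex 0.000 0.000 0.000
      vertex 29.000 0.000 0.000
      vertex 29.000 0.000 15.000
    endloop
  endfacet
  facet normal 0.0000 -1.0000 0.0000
    outer loop
      vertex 0.000 0.000 0.000
      vertex 29.000 0.000 15.000
      vertex 0.000 0.000 15.000
    endloop
  endfacet
  facet normal 0.0000 0.4997 0.8662
    outer loop
      vertex 0.000 0.000 15.000
      vertex 29.000 0.000 15.000
      vertex 29.000 26.000 0.000
    endloop
  endfacet
  facet normal 0.0000 0.4997 0.8662
    outer loop
      vertex 0.000 0.000 15.000
      vertex 29.000 26.000 0.000
      vertex 0.000 26.000 0.000
    endloop
  endfacet
  facet normal -1.0000 0.0000 0.0000
    outer loop
      vertex 0.000 0.000 15.000
      vertex 0.000 26.000 0.000
      vertex 0.000 0.000 0.000
    endloop
  endfacet
  facet normal 1.0000 0.0000 0.0000
    outer loop
      vertex 29.000 0.000 0.000
      vertex 29.000 26.000 0.000
      vertex 29.000 0.000 15.000
    endloop
  endfacet
endsolid part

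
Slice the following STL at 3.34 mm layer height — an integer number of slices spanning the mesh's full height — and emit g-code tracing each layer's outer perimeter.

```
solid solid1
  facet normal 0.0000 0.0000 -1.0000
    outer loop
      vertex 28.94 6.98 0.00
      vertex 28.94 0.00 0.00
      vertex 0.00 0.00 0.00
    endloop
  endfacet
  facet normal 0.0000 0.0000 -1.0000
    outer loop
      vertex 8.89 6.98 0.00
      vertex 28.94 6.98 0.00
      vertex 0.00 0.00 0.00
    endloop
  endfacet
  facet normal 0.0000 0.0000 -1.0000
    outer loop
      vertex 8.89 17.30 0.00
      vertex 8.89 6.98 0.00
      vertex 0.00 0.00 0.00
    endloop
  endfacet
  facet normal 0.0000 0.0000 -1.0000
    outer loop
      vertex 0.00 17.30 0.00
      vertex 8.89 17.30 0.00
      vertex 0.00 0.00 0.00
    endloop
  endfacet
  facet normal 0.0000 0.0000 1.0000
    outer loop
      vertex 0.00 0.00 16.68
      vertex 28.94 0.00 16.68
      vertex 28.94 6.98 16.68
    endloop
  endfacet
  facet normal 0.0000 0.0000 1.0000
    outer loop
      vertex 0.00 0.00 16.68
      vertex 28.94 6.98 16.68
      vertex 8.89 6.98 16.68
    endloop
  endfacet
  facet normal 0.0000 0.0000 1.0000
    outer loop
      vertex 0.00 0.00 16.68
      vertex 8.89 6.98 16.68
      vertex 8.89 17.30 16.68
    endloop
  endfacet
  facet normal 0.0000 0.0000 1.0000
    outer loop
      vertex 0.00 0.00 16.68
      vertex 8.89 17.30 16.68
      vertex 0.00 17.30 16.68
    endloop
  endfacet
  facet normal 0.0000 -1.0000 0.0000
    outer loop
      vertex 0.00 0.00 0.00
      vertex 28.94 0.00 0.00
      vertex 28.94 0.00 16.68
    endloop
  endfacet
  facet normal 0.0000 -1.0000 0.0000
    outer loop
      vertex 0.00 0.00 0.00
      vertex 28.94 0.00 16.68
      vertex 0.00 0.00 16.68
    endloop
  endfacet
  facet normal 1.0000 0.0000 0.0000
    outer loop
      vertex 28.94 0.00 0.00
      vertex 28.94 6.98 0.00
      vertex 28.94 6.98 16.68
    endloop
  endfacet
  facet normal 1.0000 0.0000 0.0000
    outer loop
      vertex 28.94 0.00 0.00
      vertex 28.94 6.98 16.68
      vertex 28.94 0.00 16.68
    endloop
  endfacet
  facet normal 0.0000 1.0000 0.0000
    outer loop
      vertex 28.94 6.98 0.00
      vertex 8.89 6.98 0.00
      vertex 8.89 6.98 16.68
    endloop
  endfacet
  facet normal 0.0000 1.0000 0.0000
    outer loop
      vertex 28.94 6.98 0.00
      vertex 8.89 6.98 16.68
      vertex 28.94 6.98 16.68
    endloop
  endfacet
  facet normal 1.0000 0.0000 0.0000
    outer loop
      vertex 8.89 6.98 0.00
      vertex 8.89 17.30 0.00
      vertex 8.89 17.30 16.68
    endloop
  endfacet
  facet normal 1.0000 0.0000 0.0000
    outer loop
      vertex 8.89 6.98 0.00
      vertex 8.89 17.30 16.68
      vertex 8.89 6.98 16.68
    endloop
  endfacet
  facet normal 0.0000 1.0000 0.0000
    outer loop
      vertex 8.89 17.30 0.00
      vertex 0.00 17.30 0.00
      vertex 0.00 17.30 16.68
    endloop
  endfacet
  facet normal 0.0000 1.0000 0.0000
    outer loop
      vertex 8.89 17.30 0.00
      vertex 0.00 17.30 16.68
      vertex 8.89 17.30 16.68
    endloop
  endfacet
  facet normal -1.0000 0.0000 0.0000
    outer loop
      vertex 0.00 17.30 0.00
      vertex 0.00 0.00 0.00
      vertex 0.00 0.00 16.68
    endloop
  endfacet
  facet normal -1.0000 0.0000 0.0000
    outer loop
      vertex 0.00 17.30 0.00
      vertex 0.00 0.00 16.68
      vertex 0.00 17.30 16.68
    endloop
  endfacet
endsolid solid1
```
; perimeter-only toolpath
G21 ; units = mm
G90 ; absolute positioning
G28 ; home
; layer 1
G0 Z3.34
G0 X0.00 Y0.00
G1 X28.94 Y0.00
G1 X28.94 Y6.98
G1 X8.89 Y6.98
G1 X8.89 Y17.30
G1 X0.00 Y17.30
G1 X0.00 Y0.00
; layer 2
G0 Z6.67
G0 X0.00 Y0.00
G1 X28.94 Y0.00
G1 X28.94 Y6.98
G1 X8.89 Y6.98
G1 X8.89 Y17.30
G1 X0.00 Y17.30
G1 X0.00 Y0.00
; layer 3
G0 Z10.01
G0 X0.00 Y0.00
G1 X28.94 Y0.00
G1 X28.94 Y6.98
G1 X8.89 Y6.98
G1 X8.89 Y17.30
G1 X0.00 Y17.30
G1 X0.00 Y0.00
; layer 4
G0 Z13.34
G0 X0.00 Y0.00
G1 X28.94 Y0.00
G1 X28.94 Y6.98
G1 X8.89 Y6.98
G1 X8.89 Y17.30
G1 X0.00 Y17.30
G1 X0.00 Y0.00
; layer 5
G0 Z16.68
G0 X0.00 Y0.00
G1 X28.94 Y0.00
G1 X28.94 Y6.98
G1 X8.89 Y6.98
G1 X8.89 Y17.30
G1 X0.00 Y17.30
G1 X0.00 Y0.00
M2 ; end

The solid is an L-shaped prism: outer 28.9 × 17.3 mm, arm thicknesses ≈ 6.98 mm (horizontal) and 8.89 mm (vertical), extruded 16.7 mm in z. Slicing at Δz = 3.34 mm — 5 equal slices spanning the solid's height, so layer i sits at z = i·h/5 — gives 5 non-empty perimeters. Each is a 6-segment closed polygon; G0 lifts to the layer z and rapids to the start vertex, then G1 traces the edges.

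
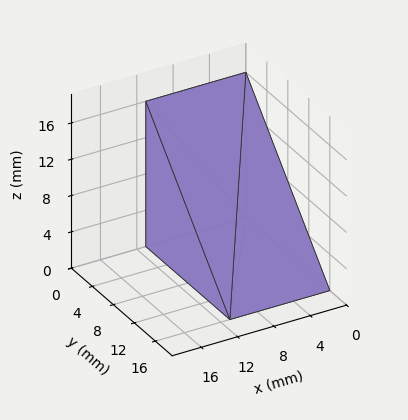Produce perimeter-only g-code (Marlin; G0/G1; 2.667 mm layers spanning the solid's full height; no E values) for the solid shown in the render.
Reading the render: the shape is a wedge (ramp): 11 × 16 mm base, rising to 16 mm along the y=0 edge and sloping linearly to z=0 at y=16 (dimensions read to the nearest mm from the axis ticks). For the g-code, the solid's height is divided into equal slices at the stated Δz and each level perimeter traced with G1 moves after a G0 lift.

; perimeter-only toolpath
G21 ; units = mm
G90 ; absolute positioning
G28 ; home
; layer 1
G0 Z2.667
G0 X0.000 Y0.000
G1 X11.000 Y0.000
G1 X11.000 Y13.333
G1 X0.000 Y13.333
G1 X0.000 Y0.000
; layer 2
G0 Z5.333
G0 X0.000 Y0.000
G1 X11.000 Y0.000
G1 X11.000 Y10.667
G1 X0.000 Y10.667
G1 X0.000 Y0.000
; layer 3
G0 Z8.000
G0 X0.000 Y0.000
G1 X11.000 Y0.000
G1 X11.000 Y8.000
G1 X0.000 Y8.000
G1 X0.000 Y0.000
; layer 4
G0 Z10.667
G0 X0.000 Y0.000
G1 X11.000 Y0.000
G1 X11.000 Y5.333
G1 X0.000 Y5.333
G1 X0.000 Y0.000
; layer 5
G0 Z13.333
G0 X0.000 Y0.000
G1 X11.000 Y0.000
G1 X11.000 Y2.667
G1 X0.000 Y2.667
G1 X0.000 Y0.000
M2 ; end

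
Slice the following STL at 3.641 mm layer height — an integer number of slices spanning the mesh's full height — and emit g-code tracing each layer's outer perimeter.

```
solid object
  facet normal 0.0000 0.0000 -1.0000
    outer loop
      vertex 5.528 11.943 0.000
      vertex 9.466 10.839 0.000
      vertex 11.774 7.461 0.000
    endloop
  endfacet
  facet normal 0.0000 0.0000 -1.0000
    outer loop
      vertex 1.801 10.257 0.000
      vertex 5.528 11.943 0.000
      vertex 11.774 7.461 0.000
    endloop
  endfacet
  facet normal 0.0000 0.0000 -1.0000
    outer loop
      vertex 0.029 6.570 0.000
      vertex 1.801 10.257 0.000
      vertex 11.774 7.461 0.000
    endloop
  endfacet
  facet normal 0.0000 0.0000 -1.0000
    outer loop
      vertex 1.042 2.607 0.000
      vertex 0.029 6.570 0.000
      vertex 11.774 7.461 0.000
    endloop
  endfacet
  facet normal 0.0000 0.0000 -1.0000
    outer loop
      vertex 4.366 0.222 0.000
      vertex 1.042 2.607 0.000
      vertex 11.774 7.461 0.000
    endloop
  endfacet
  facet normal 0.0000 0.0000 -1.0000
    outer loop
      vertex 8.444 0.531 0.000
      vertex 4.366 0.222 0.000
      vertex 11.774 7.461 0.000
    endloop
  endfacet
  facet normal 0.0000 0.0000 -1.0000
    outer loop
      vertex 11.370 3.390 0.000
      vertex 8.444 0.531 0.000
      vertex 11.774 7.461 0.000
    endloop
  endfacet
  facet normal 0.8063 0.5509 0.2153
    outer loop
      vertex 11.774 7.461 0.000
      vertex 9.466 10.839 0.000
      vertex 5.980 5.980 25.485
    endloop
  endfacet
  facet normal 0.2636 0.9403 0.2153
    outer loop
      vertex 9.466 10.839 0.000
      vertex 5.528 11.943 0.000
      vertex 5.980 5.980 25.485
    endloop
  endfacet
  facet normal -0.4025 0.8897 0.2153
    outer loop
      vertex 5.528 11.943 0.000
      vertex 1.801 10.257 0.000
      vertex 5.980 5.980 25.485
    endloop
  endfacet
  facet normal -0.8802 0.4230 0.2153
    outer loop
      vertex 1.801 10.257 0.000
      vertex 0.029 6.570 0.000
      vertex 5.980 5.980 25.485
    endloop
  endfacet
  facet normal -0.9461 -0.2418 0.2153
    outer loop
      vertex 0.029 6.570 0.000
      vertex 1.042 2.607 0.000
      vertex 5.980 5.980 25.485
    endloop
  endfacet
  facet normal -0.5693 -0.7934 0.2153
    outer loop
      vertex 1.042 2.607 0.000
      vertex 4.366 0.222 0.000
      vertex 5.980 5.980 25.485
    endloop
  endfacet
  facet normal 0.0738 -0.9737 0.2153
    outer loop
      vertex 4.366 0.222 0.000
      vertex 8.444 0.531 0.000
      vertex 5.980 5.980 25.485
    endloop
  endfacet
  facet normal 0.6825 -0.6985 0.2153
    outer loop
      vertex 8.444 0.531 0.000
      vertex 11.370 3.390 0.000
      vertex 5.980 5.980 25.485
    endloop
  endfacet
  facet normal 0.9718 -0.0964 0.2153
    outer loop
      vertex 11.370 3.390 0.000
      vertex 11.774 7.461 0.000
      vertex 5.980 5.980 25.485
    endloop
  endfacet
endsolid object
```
; perimeter-only toolpath
G21 ; units = mm
G90 ; absolute positioning
G28 ; home
; layer 1
G0 Z3.641
G0 X10.946 Y7.249
G1 X8.968 Y10.145
G1 X5.593 Y11.091
G1 X2.398 Y9.646
G1 X0.879 Y6.486
G1 X1.747 Y3.089
G1 X4.597 Y1.045
G1 X8.092 Y1.309
G1 X10.600 Y3.760
G1 X10.946 Y7.249
; layer 2
G0 Z7.281
G0 X10.119 Y7.038
G1 X8.470 Y9.451
G1 X5.657 Y10.239
G1 X2.995 Y9.035
G1 X1.729 Y6.401
G1 X2.453 Y3.571
G1 X4.827 Y1.867
G1 X7.740 Y2.088
G1 X9.830 Y4.130
G1 X10.119 Y7.038
; layer 3
G0 Z10.922
G0 X9.291 Y6.826
G1 X7.972 Y8.757
G1 X5.722 Y9.387
G1 X3.592 Y8.424
G1 X2.579 Y6.317
G1 X3.158 Y4.053
G1 X5.058 Y2.690
G1 X7.388 Y2.866
G1 X9.060 Y4.500
G1 X9.291 Y6.826
; layer 4
G0 Z14.563
G0 X8.463 Y6.615
G1 X7.474 Y8.062
G1 X5.786 Y8.536
G1 X4.189 Y7.813
G1 X3.430 Y6.233
G1 X3.864 Y4.534
G1 X5.288 Y3.512
G1 X7.036 Y3.645
G1 X8.290 Y4.870
G1 X8.463 Y6.615
; layer 5
G0 Z18.204
G0 X7.635 Y6.403
G1 X6.976 Y7.368
G1 X5.851 Y7.684
G1 X4.786 Y7.202
G1 X4.280 Y6.149
G1 X4.569 Y5.016
G1 X5.519 Y4.335
G1 X6.684 Y4.423
G1 X7.520 Y5.240
G1 X7.635 Y6.403
; layer 6
G0 Z21.844
G0 X6.808 Y6.192
G1 X6.478 Y6.674
G1 X5.915 Y6.832
G1 X5.383 Y6.591
G1 X5.130 Y6.064
G1 X5.275 Y5.498
G1 X5.749 Y5.157
G1 X6.332 Y5.202
G1 X6.750 Y5.610
G1 X6.808 Y6.192
M2 ; end

The solid is a regular 9-sided pyramid, base circumscribed radius ≈ 5.98 mm, apex at z ≈ 25.5 mm. Slicing at Δz = 3.641 mm — 7 equal slices spanning the solid's height, so layer i sits at z = i·h/7 — gives 6 non-empty perimeters. Each is a 9-segment closed polygon; G0 lifts to the layer z and rapids to the start vertex, then G1 traces the edges. The cross-section shrinks linearly with z (the slice at the apex is degenerate and omitted).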